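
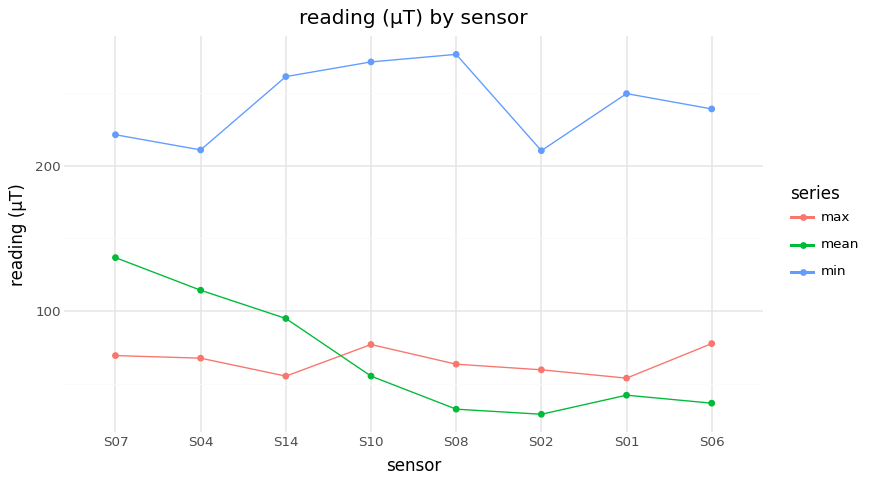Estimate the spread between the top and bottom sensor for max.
≈ 25

Max S06 ≈ 75, min S01 ≈ 50; range ≈ 25.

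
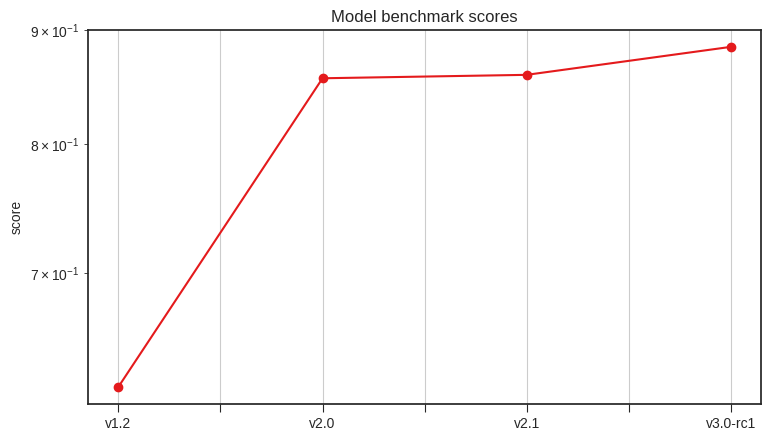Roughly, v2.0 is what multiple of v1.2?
v2.0 ≈ 0.85, v1.2 ≈ 0.60; 0.85/0.60 ≈ 1.42.

≈ 1.42×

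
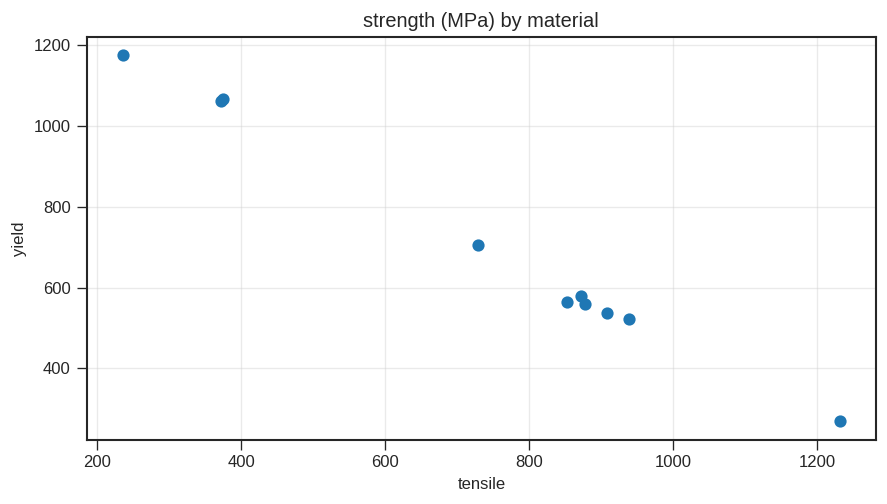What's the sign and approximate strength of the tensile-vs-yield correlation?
negative, strong

Points are negatively correlated; strong (|r| ≈ 1.0).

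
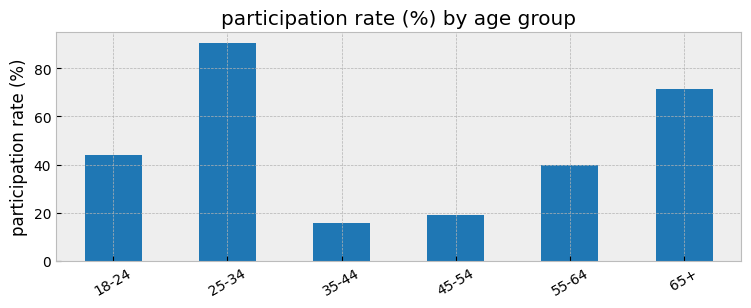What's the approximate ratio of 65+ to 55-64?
65+ ≈ 70, 55-64 ≈ 40; 70/40 ≈ 1.75.

≈ 1.75×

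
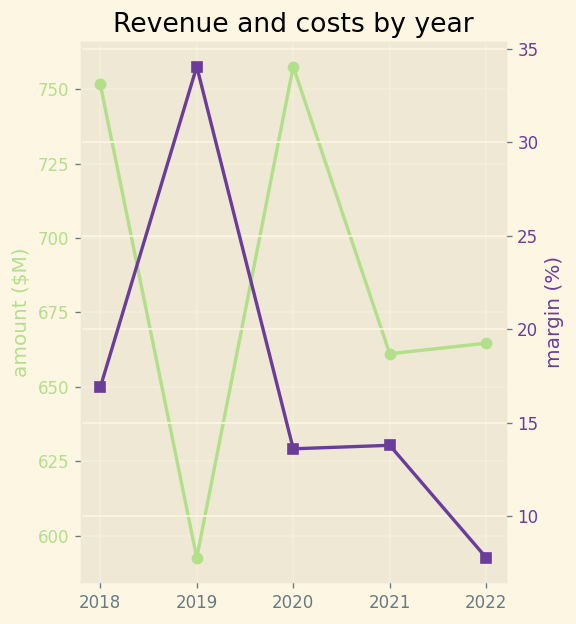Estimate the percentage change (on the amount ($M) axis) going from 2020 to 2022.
≈ -13.2%

2020 ≈ 760, 2022 ≈ 660; (660 − 760) / 760 ≈ -13.2%.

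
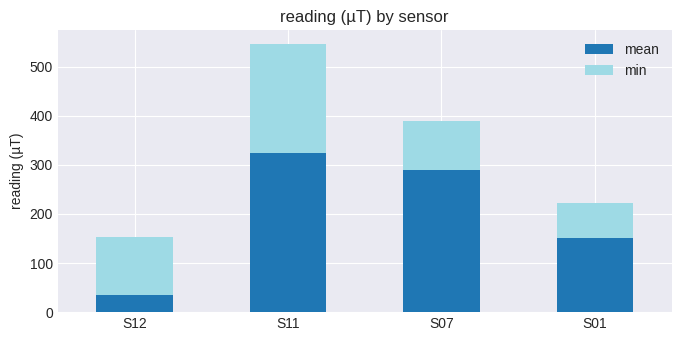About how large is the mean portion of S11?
mean top ≈ 300, bottom ≈ 0; segment ≈ 300.

≈ 300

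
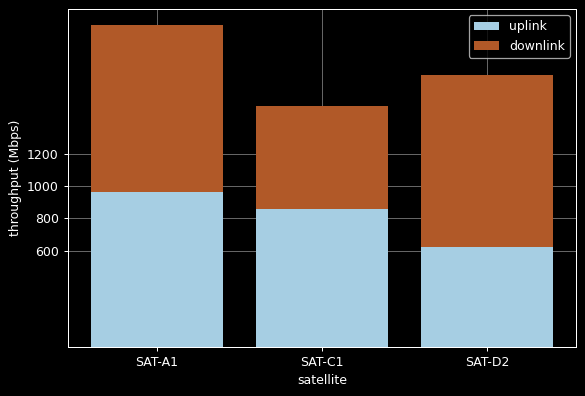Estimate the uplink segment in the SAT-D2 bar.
uplink top ≈ 600, bottom ≈ 0; segment ≈ 600.

≈ 600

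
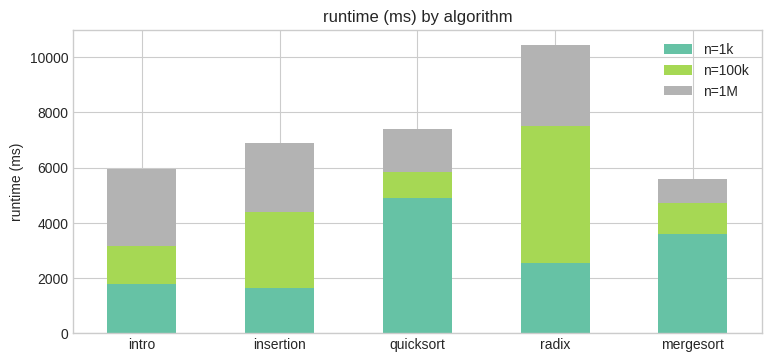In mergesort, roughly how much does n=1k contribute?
n=1k top ≈ 4000, bottom ≈ 0; segment ≈ 4000.

≈ 4000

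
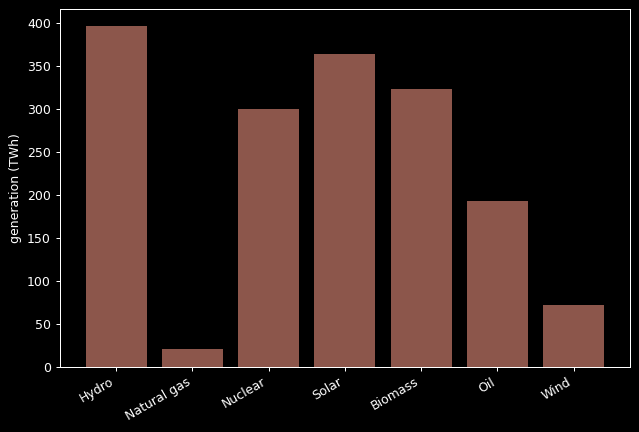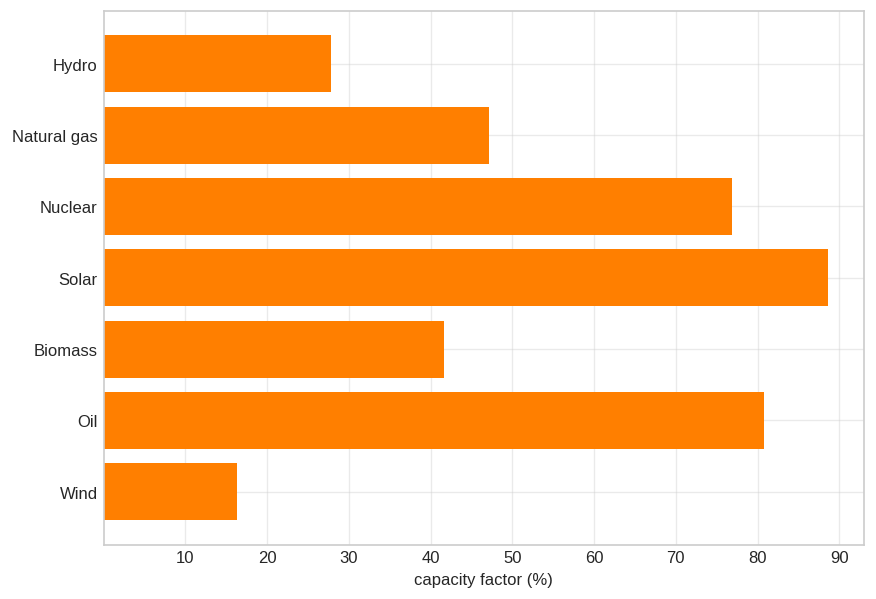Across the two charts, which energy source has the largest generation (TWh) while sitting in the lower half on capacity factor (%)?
Hydro

Chart 2 median capacity factor (%) ≈ 50; below-median energy sources: Hydro, Biomass, Wind. Among those, Hydro has the highest generation (TWh) (≈ 400).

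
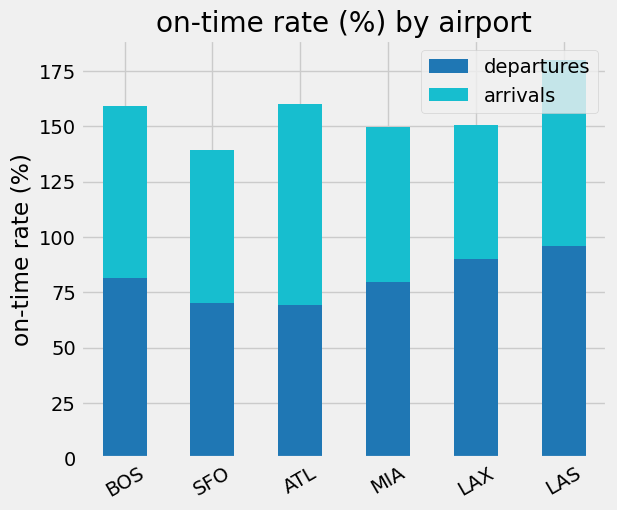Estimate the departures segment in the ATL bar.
departures top ≈ 60, bottom ≈ 0; segment ≈ 60.

≈ 60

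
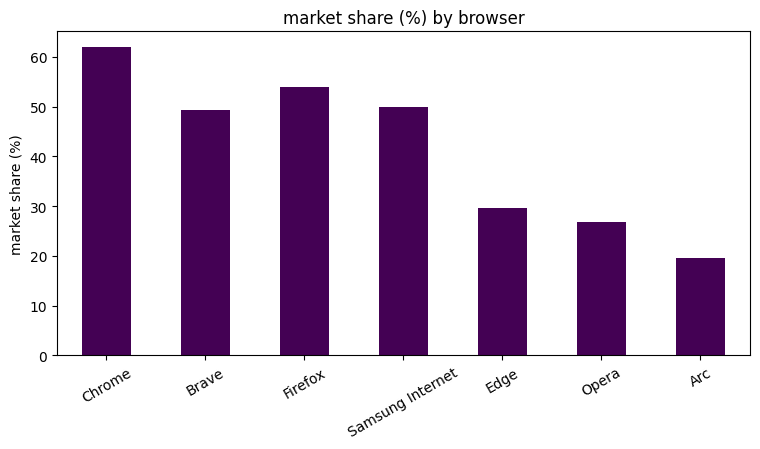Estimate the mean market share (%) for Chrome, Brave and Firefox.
≈ 53

(60 + 50 + 50) / 3 ≈ 53.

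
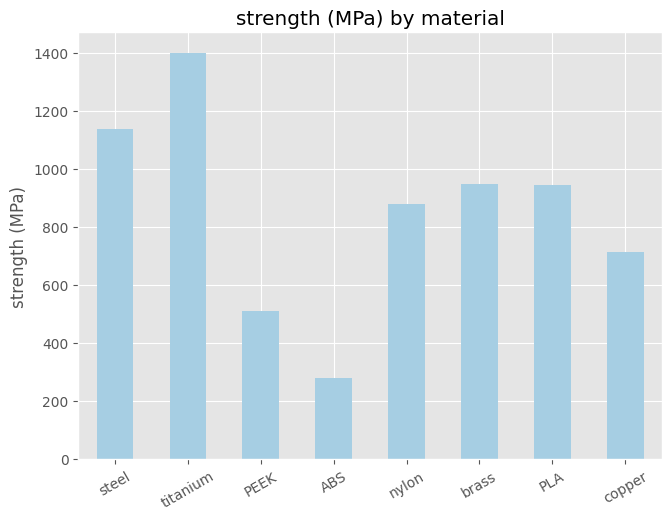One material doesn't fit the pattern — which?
ABS ≈ 200; the rest sit between ≈ 600 and ≈ 1400.

ABS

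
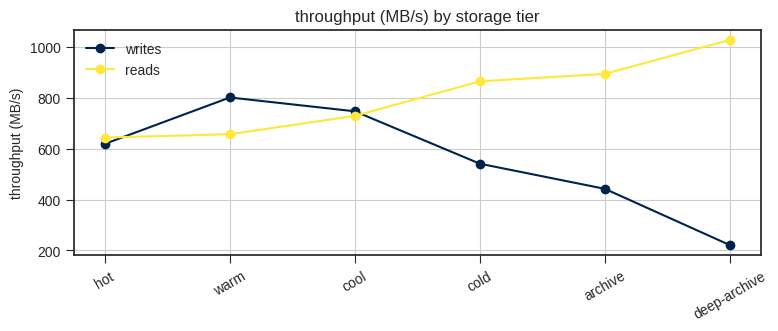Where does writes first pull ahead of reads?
warm

hot: writes ≈ 600 vs reads ≈ 600 (not yet); warm: writes ≈ 800 vs reads ≈ 700 (first crossover).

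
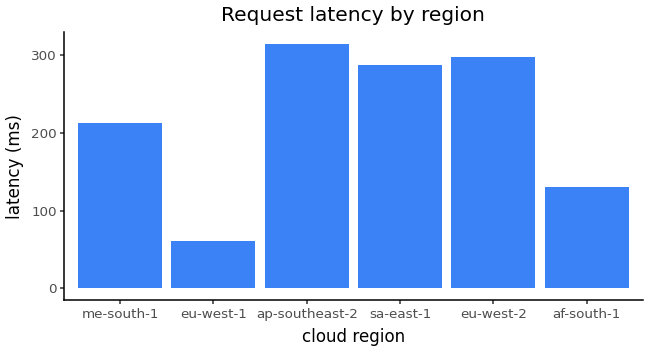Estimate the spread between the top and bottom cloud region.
Max ap-southeast-2 ≈ 300, min eu-west-1 ≈ 50; range ≈ 250.

≈ 250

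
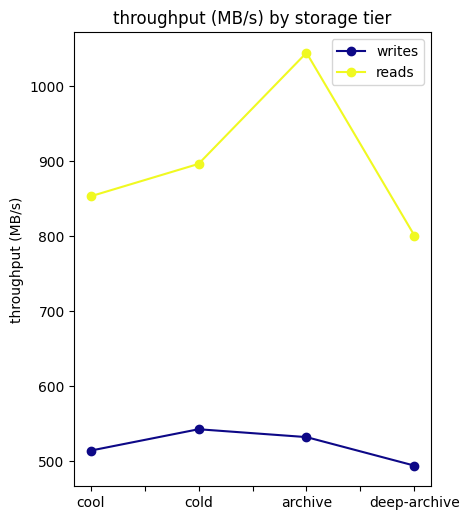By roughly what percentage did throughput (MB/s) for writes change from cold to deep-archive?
≈ -9.1%

cold ≈ 550, deep-archive ≈ 500; (500 − 550) / 550 ≈ -9.1%.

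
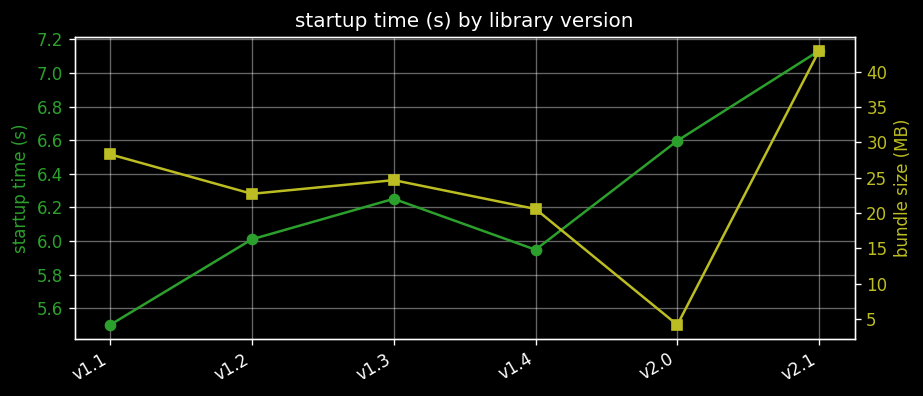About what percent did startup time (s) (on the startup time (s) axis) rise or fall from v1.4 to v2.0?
v1.4 ≈ 6.0, v2.0 ≈ 6.6; (6.6 − 6.0) / 6.0 ≈ +10%.

≈ +10%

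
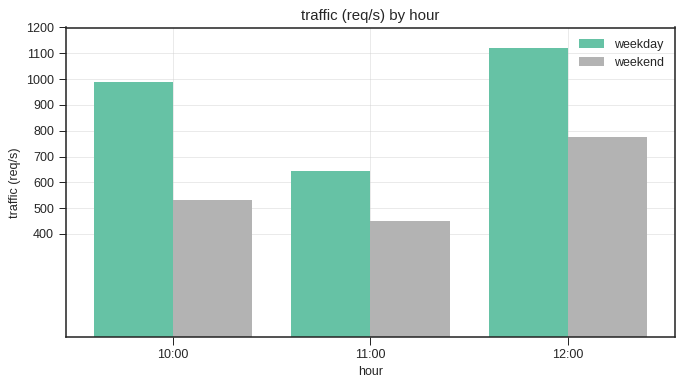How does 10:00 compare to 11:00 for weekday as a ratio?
10:00 ≈ 1000, 11:00 ≈ 600; 1000/600 ≈ 1.67.

≈ 1.67×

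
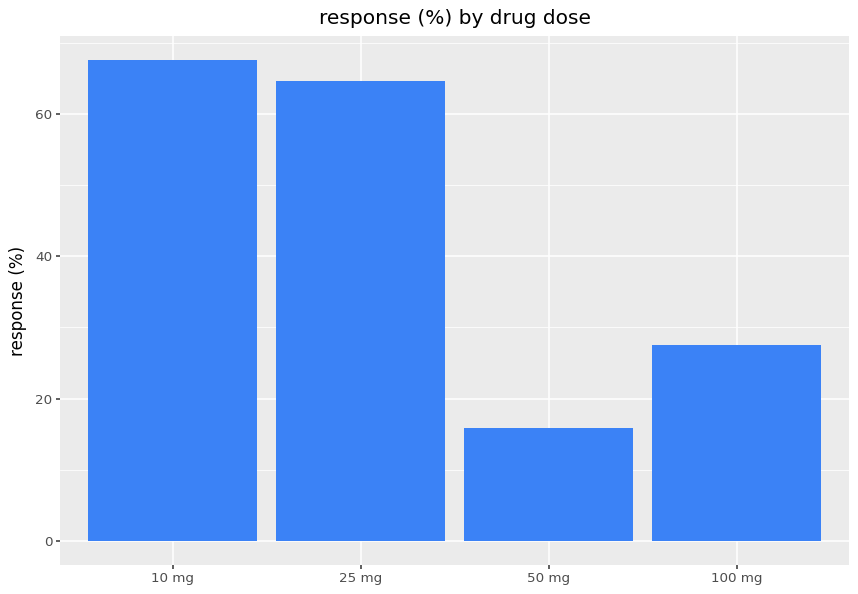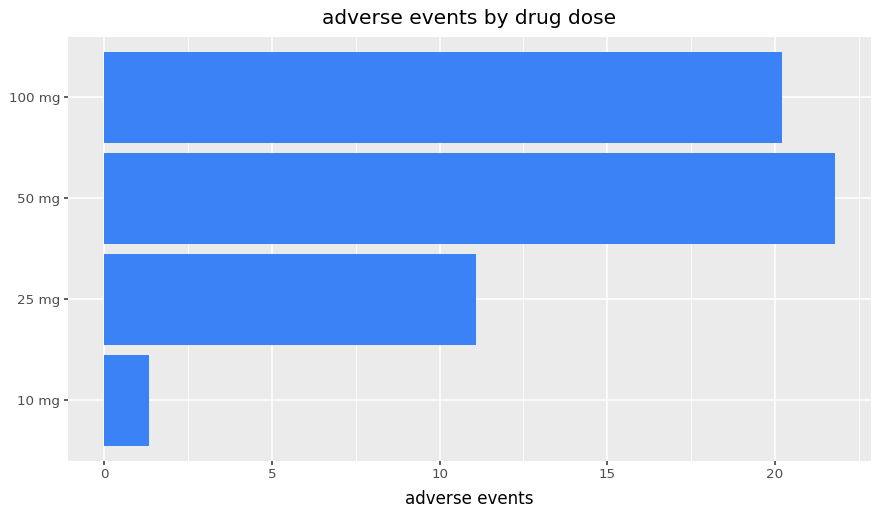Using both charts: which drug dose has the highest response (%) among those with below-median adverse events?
Chart 2 median adverse events ≈ 16; below-median drug doses: 10 mg, 25 mg. Among those, 10 mg has the highest response (%) (≈ 70).

10 mg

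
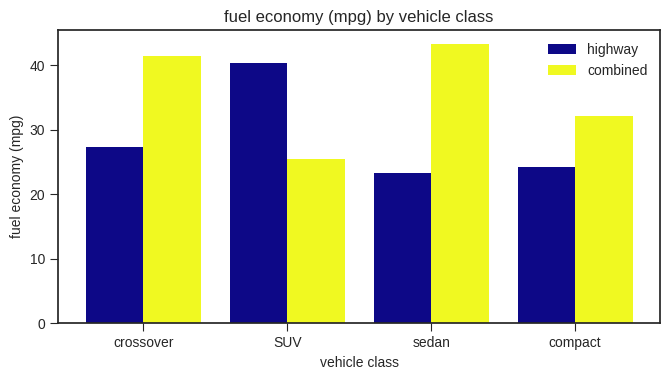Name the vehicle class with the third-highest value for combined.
Top 4 for combined: sedan ≈ 45, crossover ≈ 40, compact ≈ 30, SUV ≈ 25.

compact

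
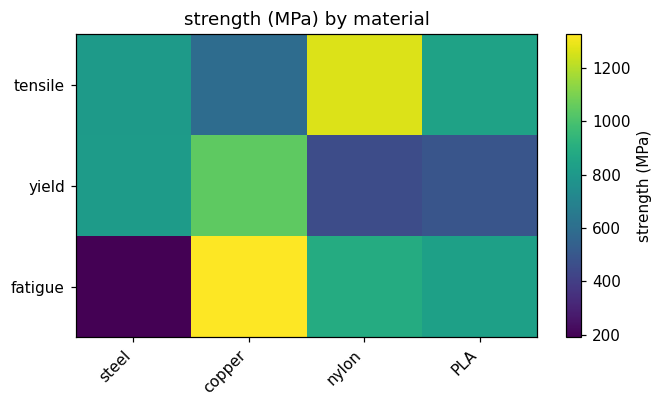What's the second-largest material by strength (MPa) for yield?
steel

Top 3 for yield: copper ≈ 1000, steel ≈ 800, PLA ≈ 500.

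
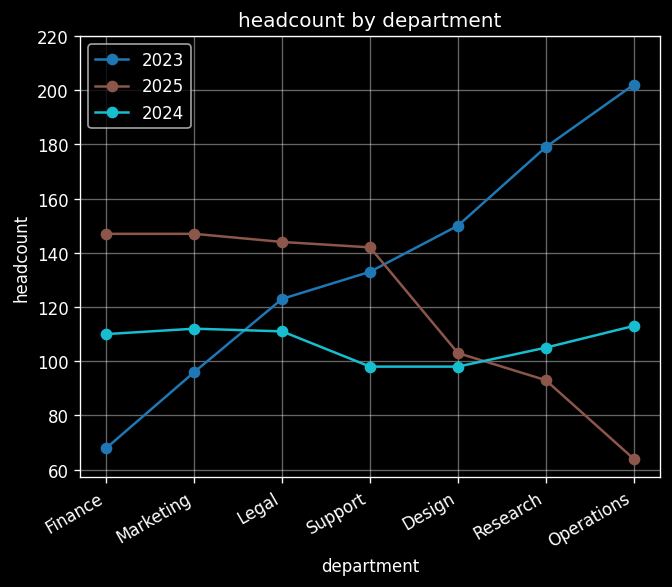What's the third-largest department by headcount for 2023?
Top 4 for 2023: Operations ≈ 200, Research ≈ 180, Design ≈ 160, Support ≈ 140.

Design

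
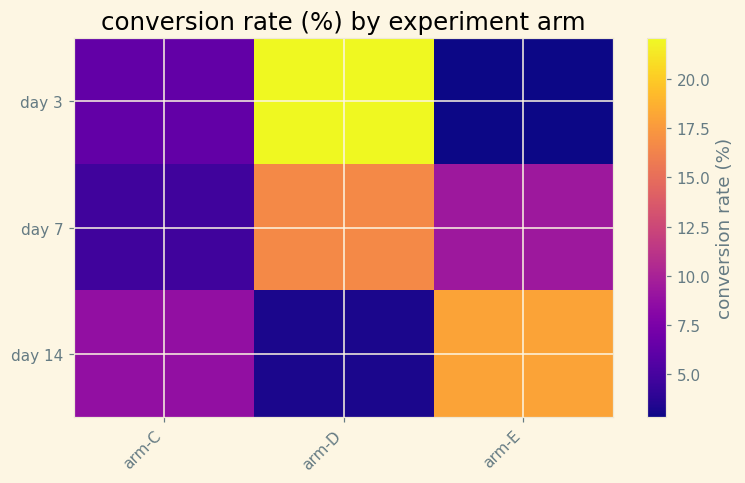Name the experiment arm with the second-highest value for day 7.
Top 3 for day 7: arm-D ≈ 16, arm-E ≈ 10, arm-C ≈ 4.

arm-E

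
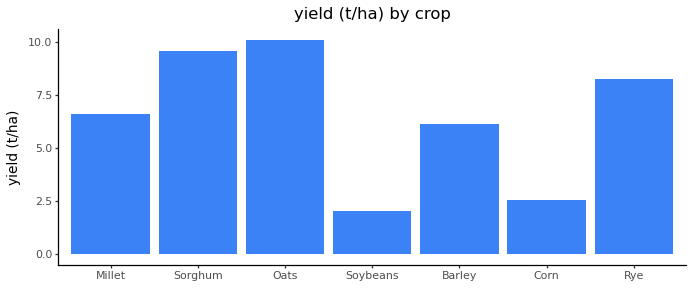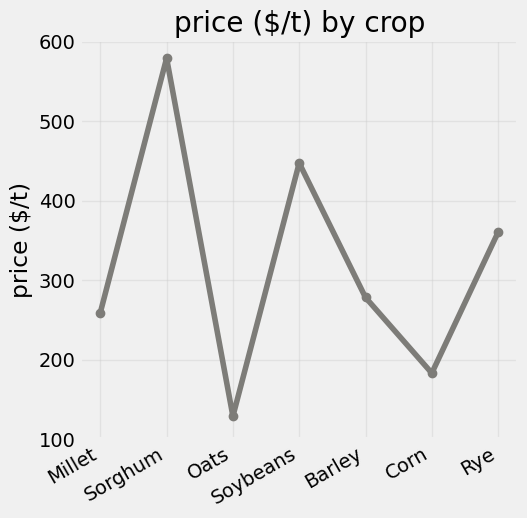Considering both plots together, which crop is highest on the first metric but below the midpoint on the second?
Oats

Chart 2 median price ($/t) ≈ 300; below-median crops: Millet, Oats, Corn. Among those, Oats has the highest yield (t/ha) (≈ 10).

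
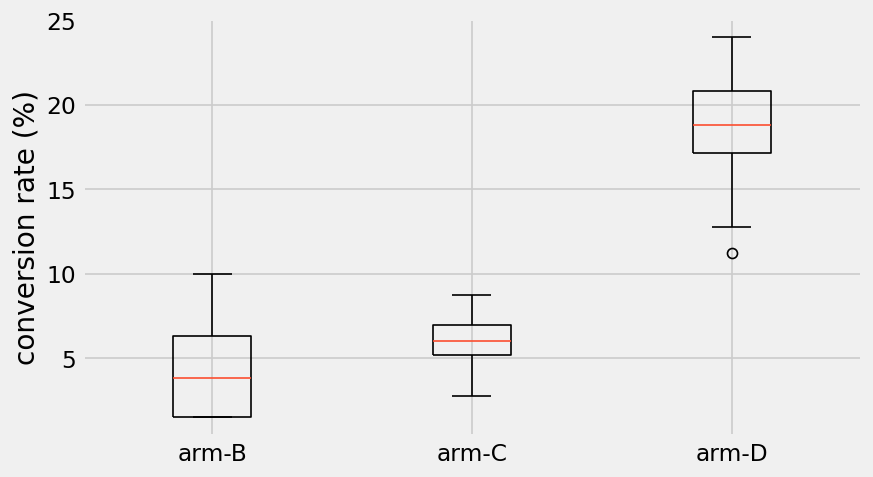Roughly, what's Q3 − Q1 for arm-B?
Q3 ≈ 6, Q1 ≈ 2; IQR ≈ 4.

≈ 4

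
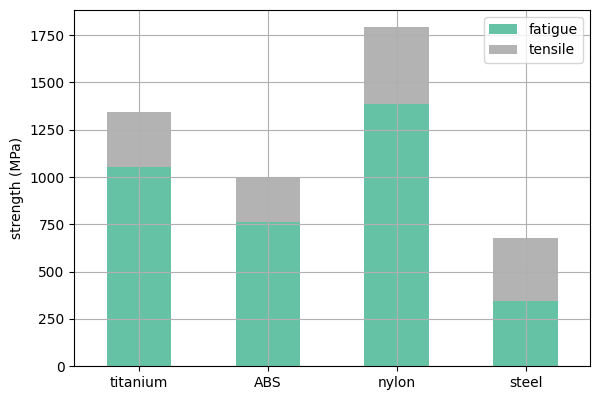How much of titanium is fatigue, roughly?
≈ 1000

fatigue top ≈ 1000, bottom ≈ 0; segment ≈ 1000.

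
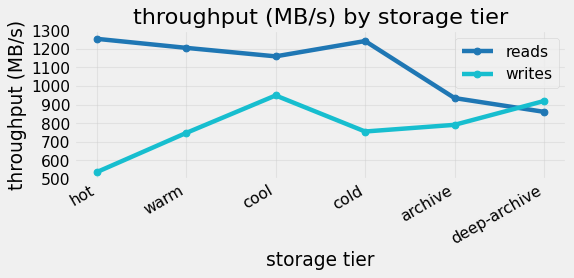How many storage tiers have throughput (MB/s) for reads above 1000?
Above 1000: hot, warm, cool, cold.

4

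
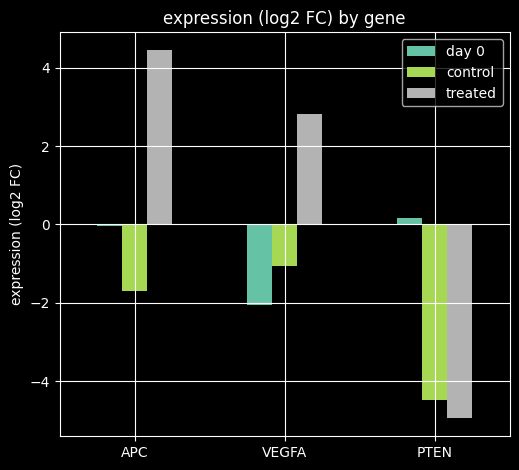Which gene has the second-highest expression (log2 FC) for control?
APC

Top 3 for control: VEGFA ≈ -1, APC ≈ -2, PTEN ≈ -4.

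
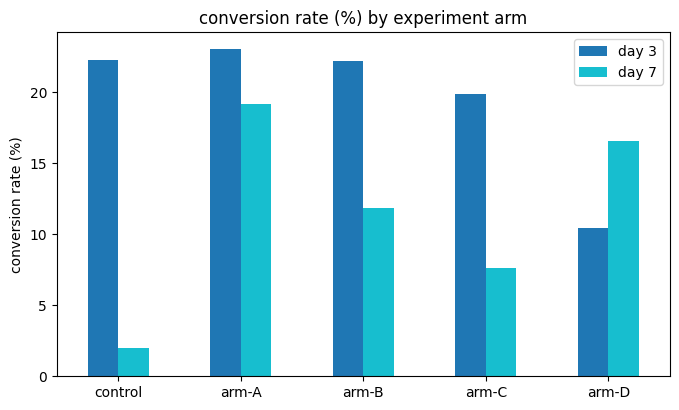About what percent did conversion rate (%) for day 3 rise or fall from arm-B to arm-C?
arm-B ≈ 22, arm-C ≈ 20; (20 − 22) / 22 ≈ -9.1%.

≈ -9.1%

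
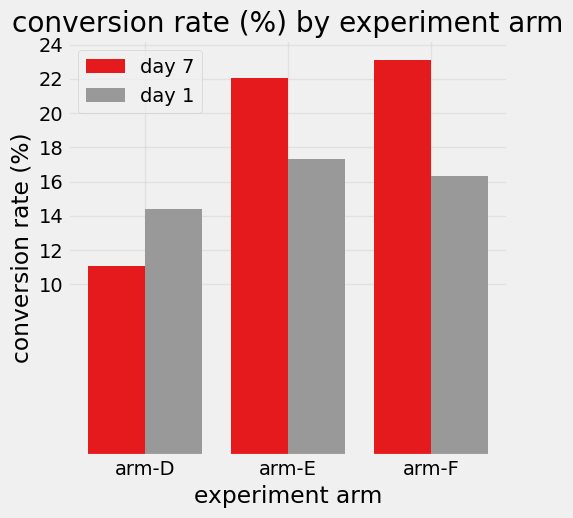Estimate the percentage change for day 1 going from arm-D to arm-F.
arm-D ≈ 14, arm-F ≈ 16; (16 − 14) / 14 ≈ +14.3%.

≈ +14.3%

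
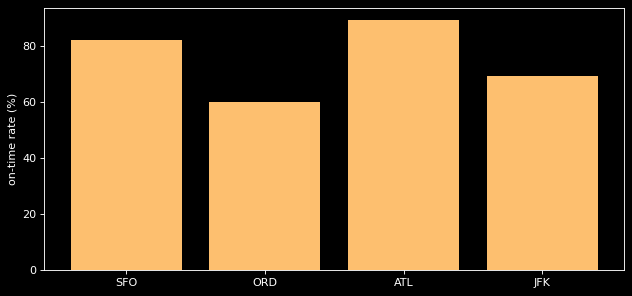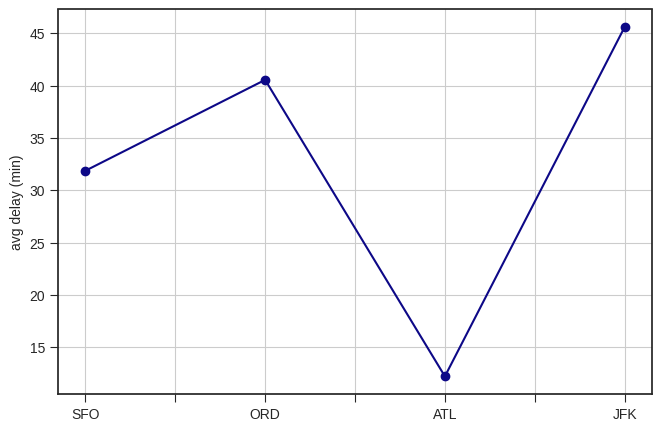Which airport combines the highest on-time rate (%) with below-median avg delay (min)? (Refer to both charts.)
ATL

Chart 2 median avg delay (min) ≈ 35; below-median airports: SFO, ATL. Among those, ATL has the highest on-time rate (%) (≈ 90).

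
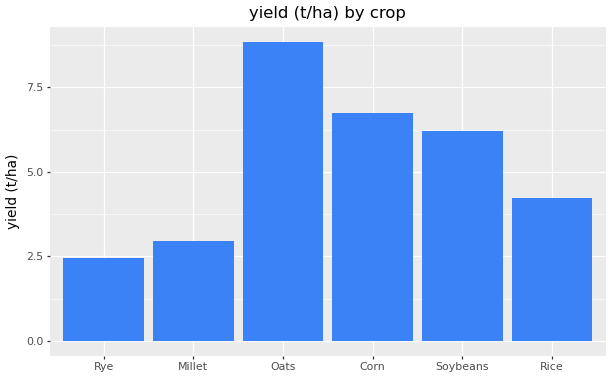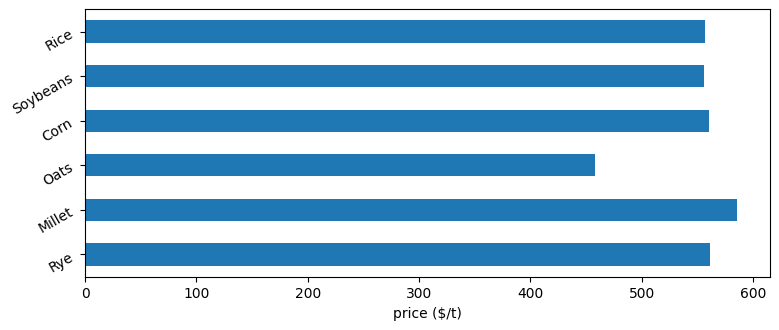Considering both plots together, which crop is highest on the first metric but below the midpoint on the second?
Chart 2 median price ($/t) ≈ 600; below-median crops: Oats, Soybeans, Rice. Among those, Oats has the highest yield (t/ha) (≈ 9).

Oats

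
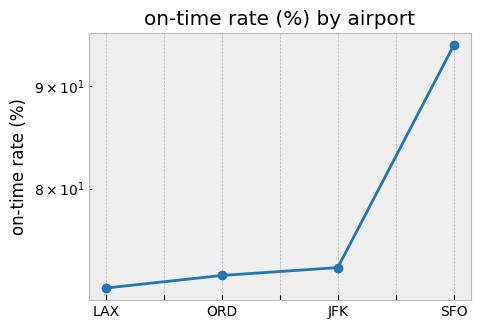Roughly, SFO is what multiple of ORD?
SFO ≈ 94, ORD ≈ 72; 94/72 ≈ 1.31.

≈ 1.31×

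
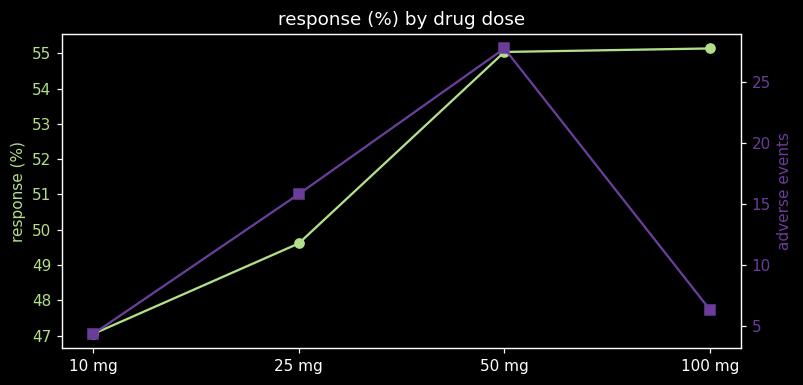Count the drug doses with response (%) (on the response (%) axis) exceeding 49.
Above 49: 25 mg, 50 mg, 100 mg.

3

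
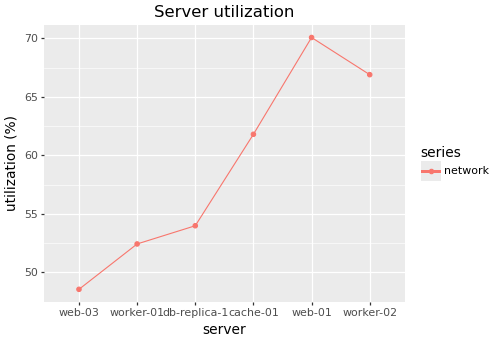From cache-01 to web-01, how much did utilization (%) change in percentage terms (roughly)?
cache-01 ≈ 62, web-01 ≈ 70; (70 − 62) / 62 ≈ +12.9%.

≈ +12.9%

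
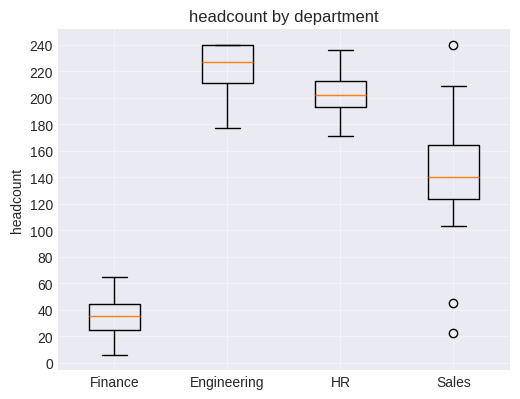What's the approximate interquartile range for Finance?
Q3 ≈ 40, Q1 ≈ 20; IQR ≈ 20.

≈ 20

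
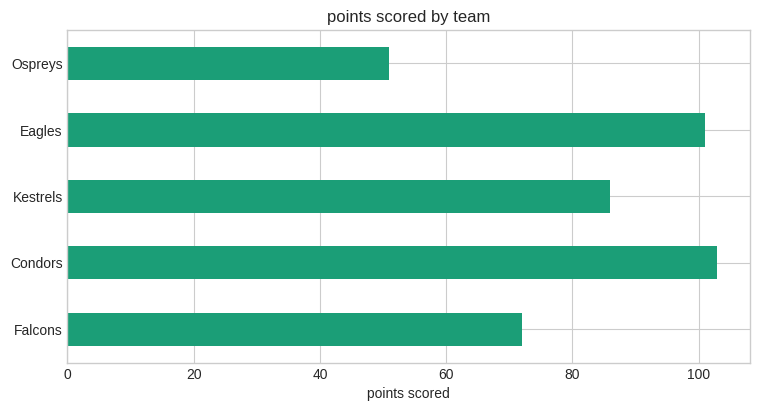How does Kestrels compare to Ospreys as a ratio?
≈ 1.8×

Kestrels ≈ 90, Ospreys ≈ 50; 90/50 ≈ 1.8.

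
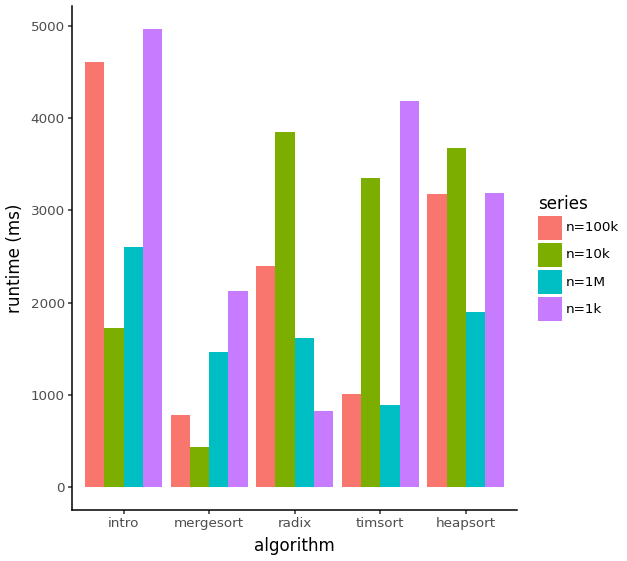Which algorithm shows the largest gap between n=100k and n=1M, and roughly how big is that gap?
intro, ≈ 2000 ms

intro: n=100k ≈ 4500, n=1M ≈ 2500 → gap ≈ 2000. Next-largest (heapsort) is only ≈ 1000.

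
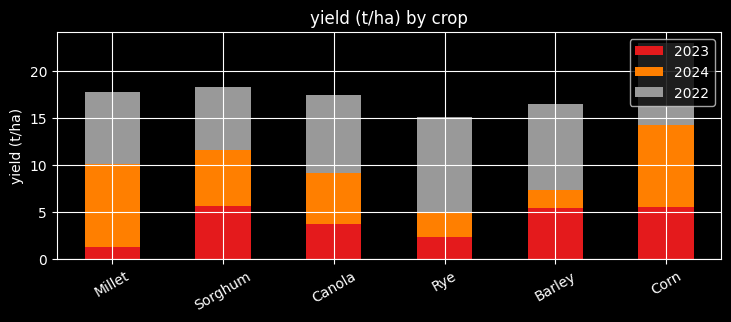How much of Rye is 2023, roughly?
≈ 2

2023 top ≈ 2, bottom ≈ 0; segment ≈ 2.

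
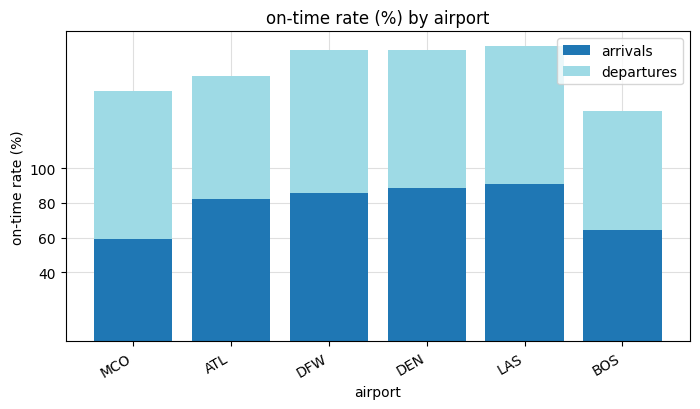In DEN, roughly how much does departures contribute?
departures top ≈ 160, bottom ≈ 80; segment ≈ 80.

≈ 80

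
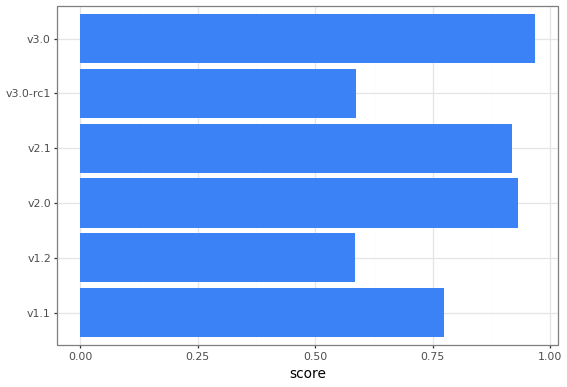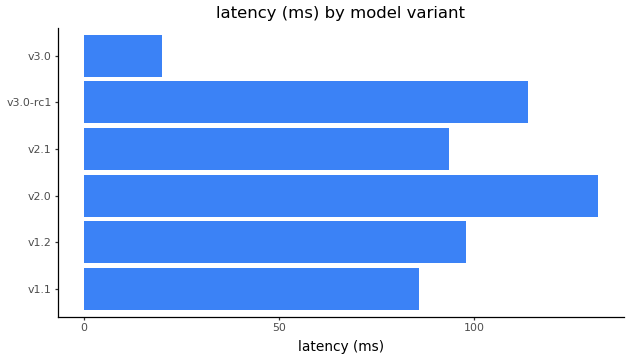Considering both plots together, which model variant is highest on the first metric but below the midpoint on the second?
Chart 2 median latency (ms) ≈ 100; below-median model variants: v1.1, v2.1, v3.0. Among those, v3.0 has the highest score (≈ 1).

v3.0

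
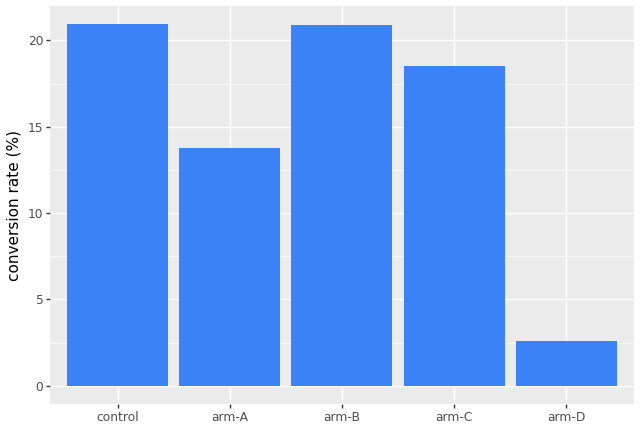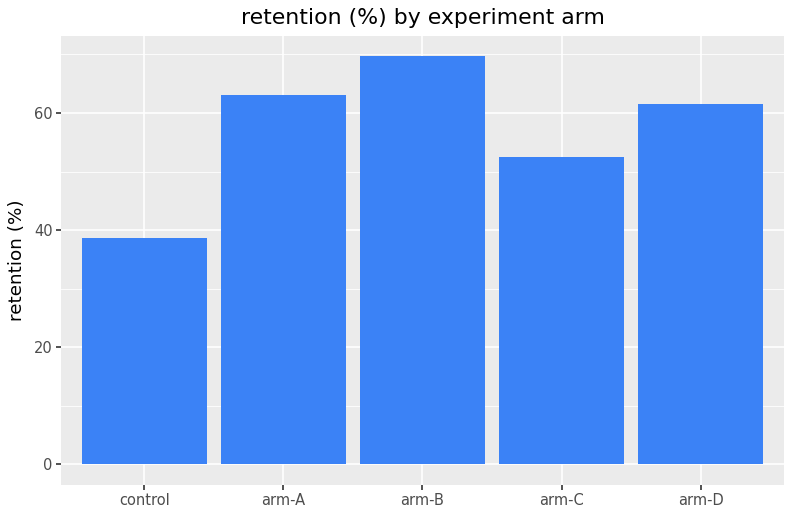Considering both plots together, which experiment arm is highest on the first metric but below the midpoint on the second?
control

Chart 2 median retention (%) ≈ 60; below-median experiment arms: control, arm-C. Among those, control has the highest conversion rate (%) (≈ 20).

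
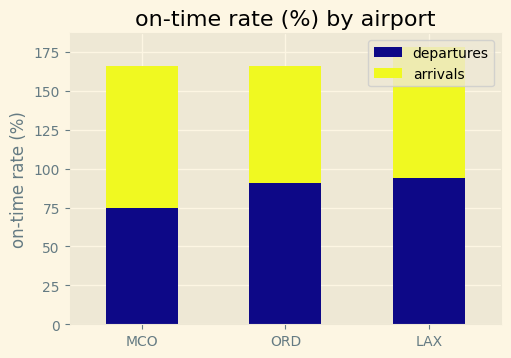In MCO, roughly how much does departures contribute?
≈ 80

departures top ≈ 80, bottom ≈ 0; segment ≈ 80.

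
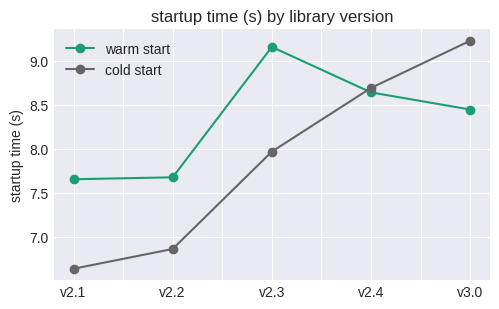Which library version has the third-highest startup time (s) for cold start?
v2.3

Top 4 for cold start: v3.0 ≈ 9.0, v2.4 ≈ 8.5, v2.3 ≈ 8.0, v2.2 ≈ 7.0.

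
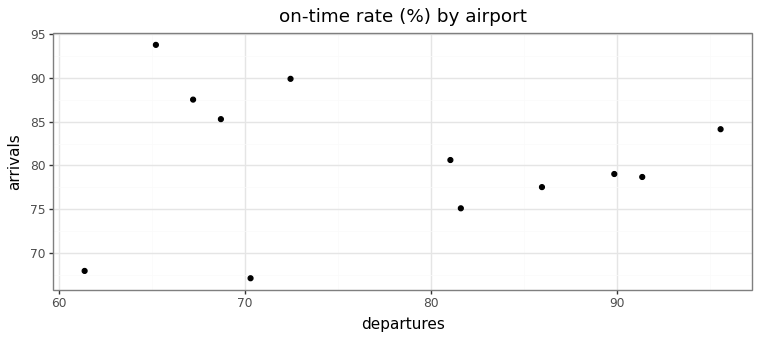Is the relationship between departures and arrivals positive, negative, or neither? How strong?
no clear correlation

Points are roughly uncorrelated; weak (|r| ≈ 0.0).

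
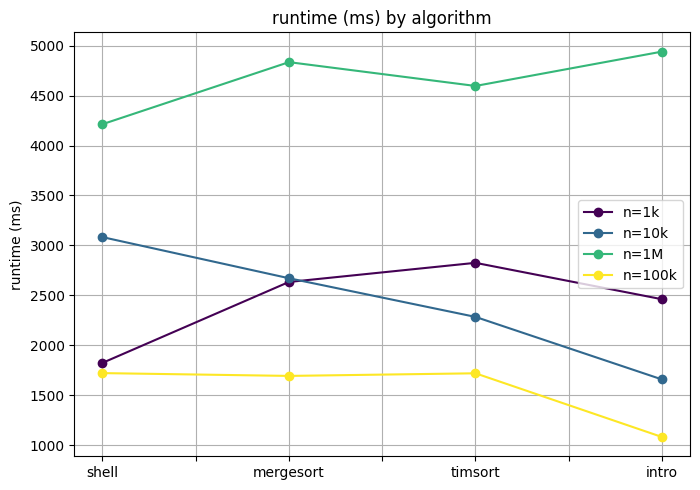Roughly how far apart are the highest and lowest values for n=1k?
≈ 1000

Max timsort ≈ 3000, min shell ≈ 2000; range ≈ 1000.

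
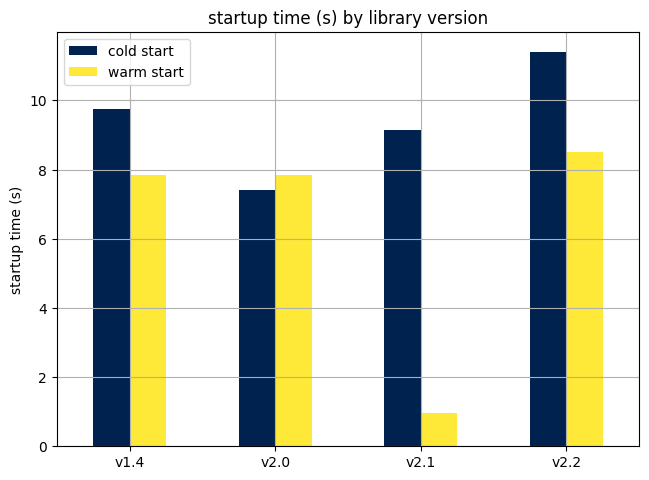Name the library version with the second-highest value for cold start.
Top 3 for cold start: v2.2 ≈ 11, v1.4 ≈ 10, v2.1 ≈ 9.

v1.4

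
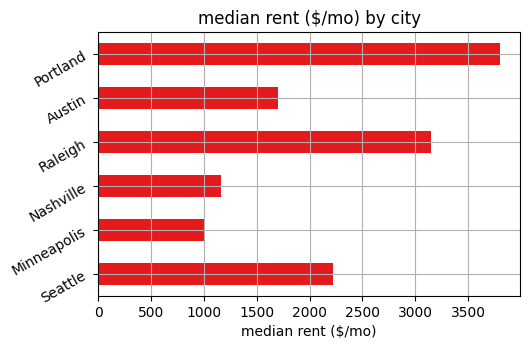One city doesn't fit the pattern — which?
Portland

Portland ≈ 4000; the rest sit between ≈ 1000 and ≈ 3000.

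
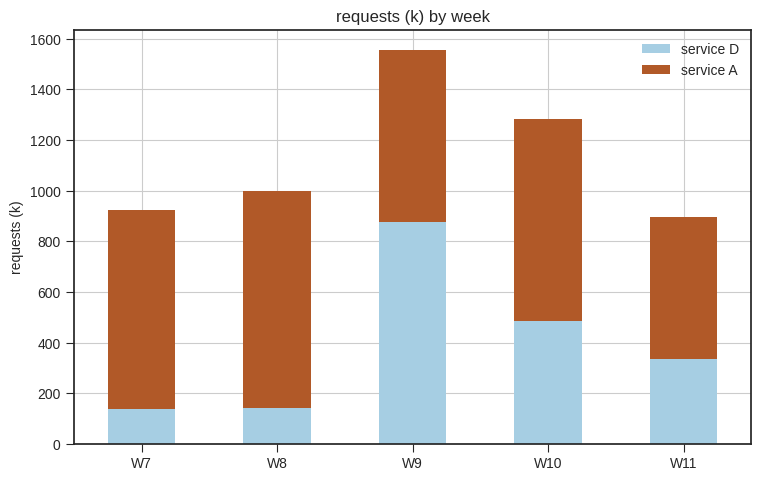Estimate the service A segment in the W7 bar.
≈ 800

service A top ≈ 1000, bottom ≈ 200; segment ≈ 800.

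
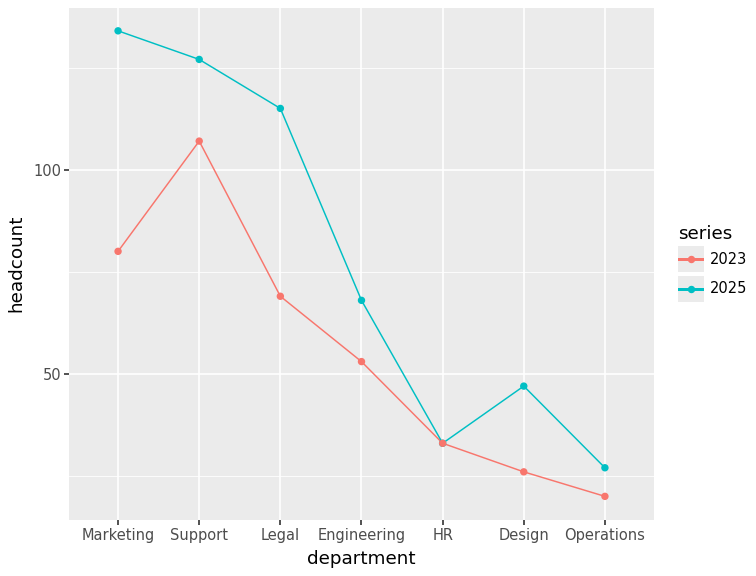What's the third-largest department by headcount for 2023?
Top 4 for 2023: Support ≈ 110, Marketing ≈ 80, Legal ≈ 70, Engineering ≈ 50.

Legal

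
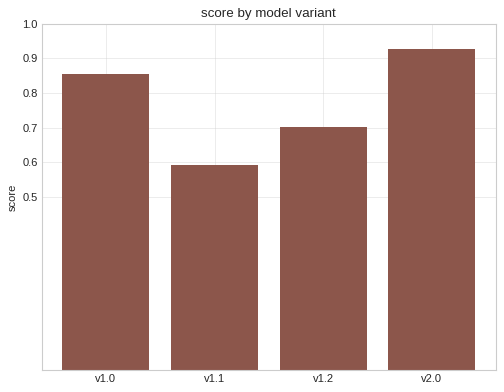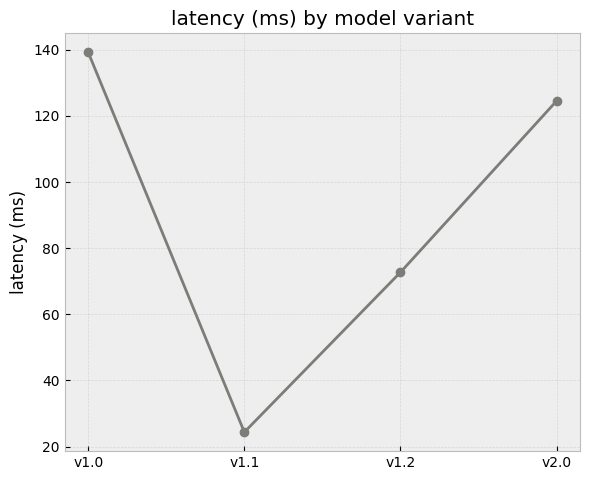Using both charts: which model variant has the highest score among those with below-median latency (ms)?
v1.2

Chart 2 median latency (ms) ≈ 100; below-median model variants: v1.1, v1.2. Among those, v1.2 has the highest score (≈ 0.7).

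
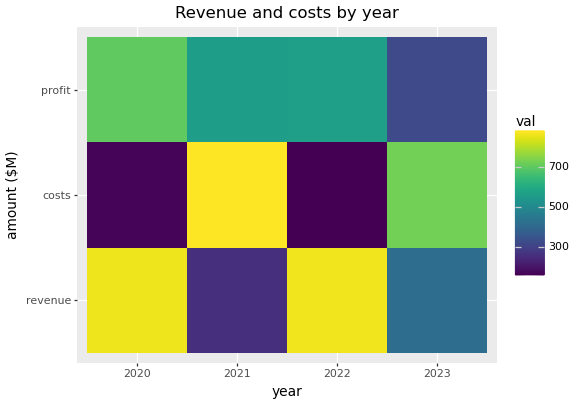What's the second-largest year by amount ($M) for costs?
2023

Top 3 for costs: 2021 ≈ 900, 2023 ≈ 700, 2020 ≈ 200.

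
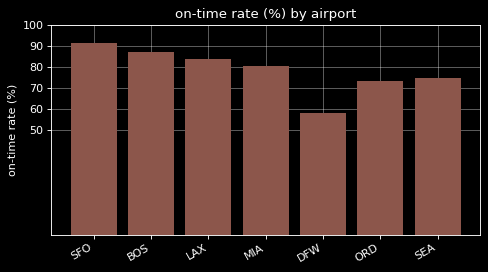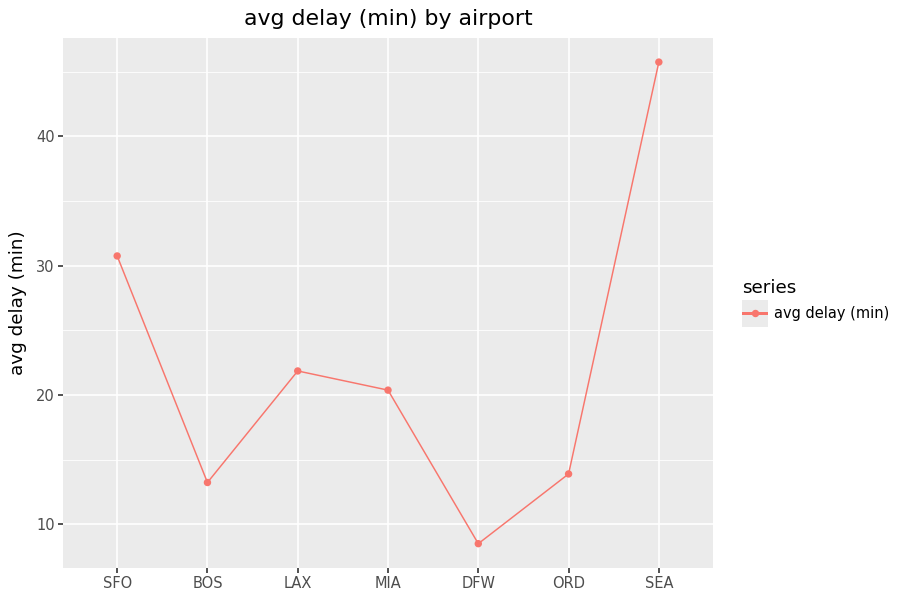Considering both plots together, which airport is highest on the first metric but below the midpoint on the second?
BOS

Chart 2 median avg delay (min) ≈ 20; below-median airports: BOS, DFW, ORD. Among those, BOS has the highest on-time rate (%) (≈ 90).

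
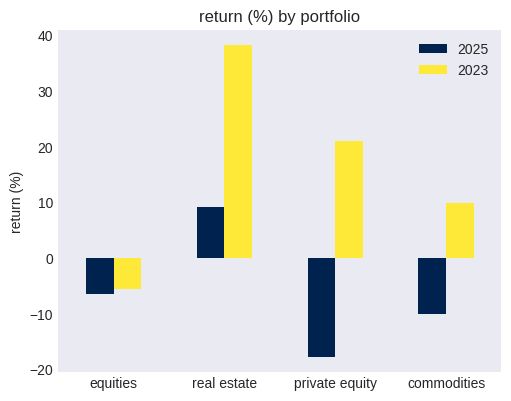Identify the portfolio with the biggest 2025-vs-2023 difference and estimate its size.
private equity: 2025 ≈ -20, 2023 ≈ 20 → gap ≈ 40. Next-largest (real estate) is only ≈ 30.

private equity, ≈ 40 %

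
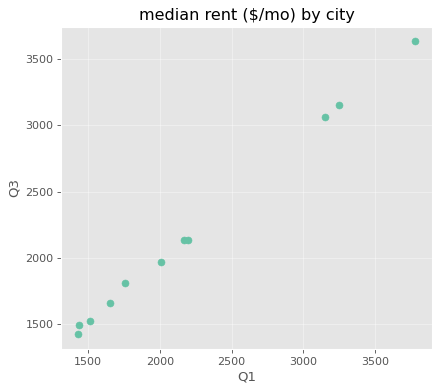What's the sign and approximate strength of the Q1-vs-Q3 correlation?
positive, strong

Points are positively correlated; strong (|r| ≈ 1.0).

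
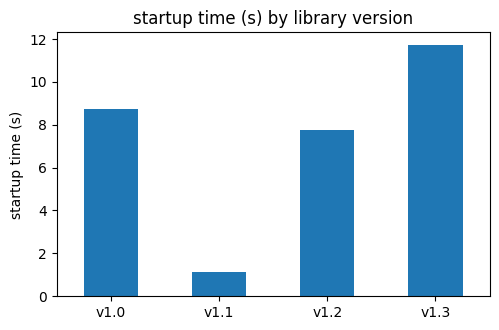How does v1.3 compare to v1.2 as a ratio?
v1.3 ≈ 12, v1.2 ≈ 8; 12/8 ≈ 1.5.

≈ 1.5×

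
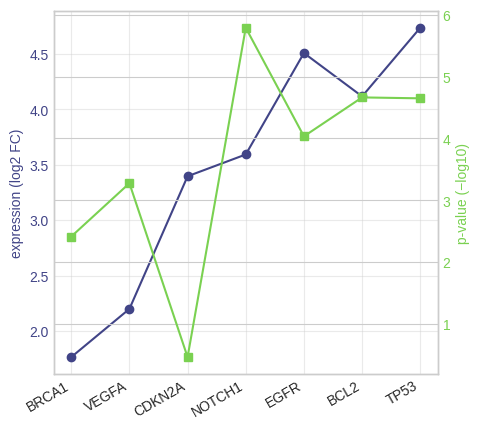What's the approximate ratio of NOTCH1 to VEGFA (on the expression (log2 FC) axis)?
NOTCH1 ≈ 3.5, VEGFA ≈ 2.0; 3.5/2.0 ≈ 1.75.

≈ 1.75×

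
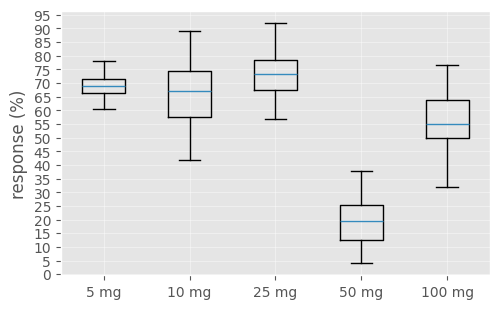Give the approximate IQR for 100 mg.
≈ 15

Q3 ≈ 65, Q1 ≈ 50; IQR ≈ 15.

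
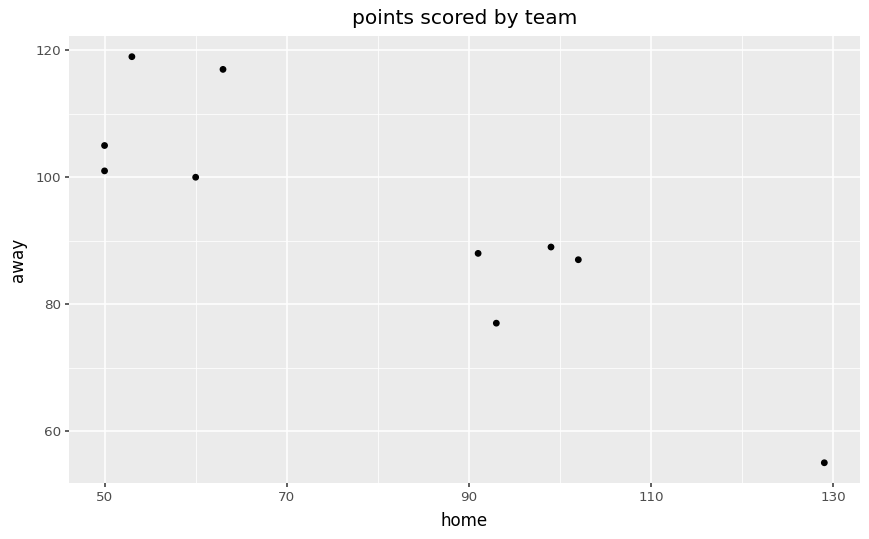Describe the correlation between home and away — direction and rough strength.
Points are negatively correlated; strong (|r| ≈ 0.9).

negative, strong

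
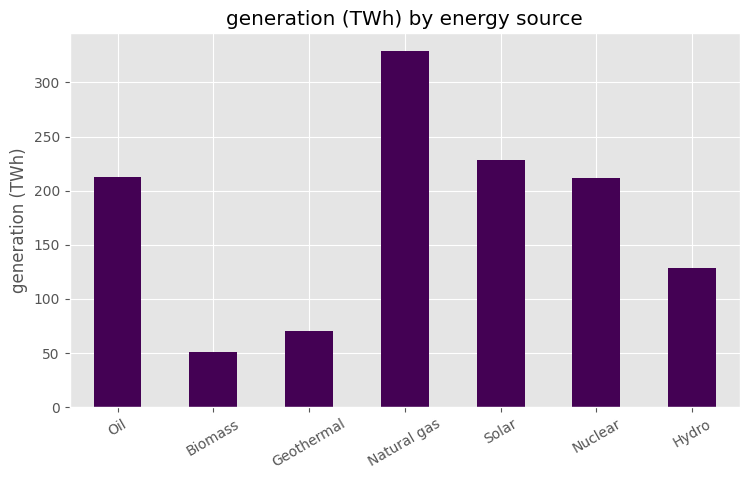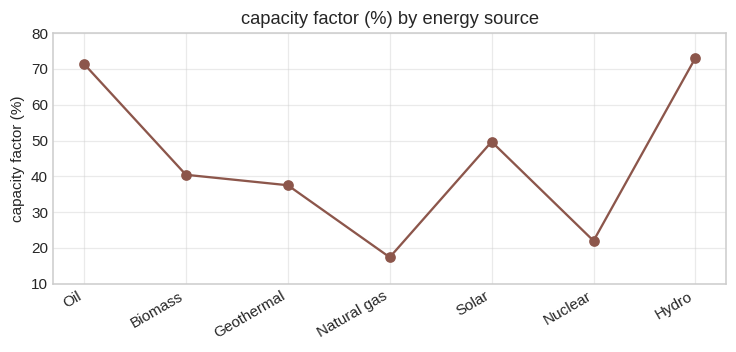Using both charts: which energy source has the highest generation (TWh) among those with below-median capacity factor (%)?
Natural gas

Chart 2 median capacity factor (%) ≈ 40; below-median energy sources: Geothermal, Natural gas, Nuclear. Among those, Natural gas has the highest generation (TWh) (≈ 350).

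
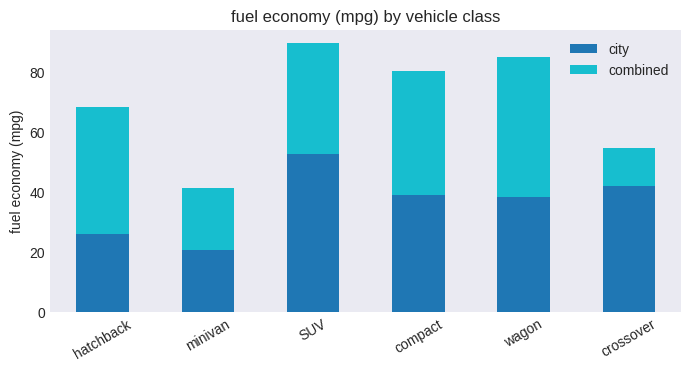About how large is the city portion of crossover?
≈ 40

city top ≈ 40, bottom ≈ 0; segment ≈ 40.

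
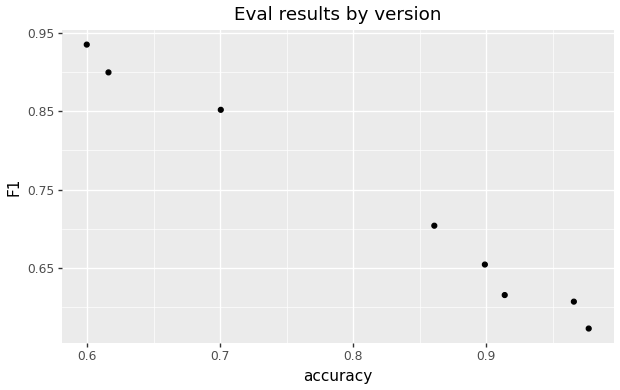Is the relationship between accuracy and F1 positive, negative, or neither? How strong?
Points are negatively correlated; strong (|r| ≈ 1.0).

negative, strong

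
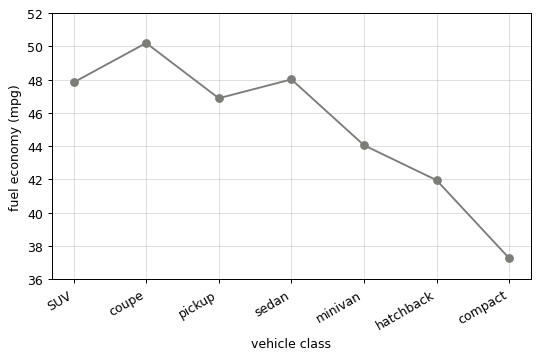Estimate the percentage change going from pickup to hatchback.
≈ -8.7%

pickup ≈ 46, hatchback ≈ 42; (42 − 46) / 46 ≈ -8.7%.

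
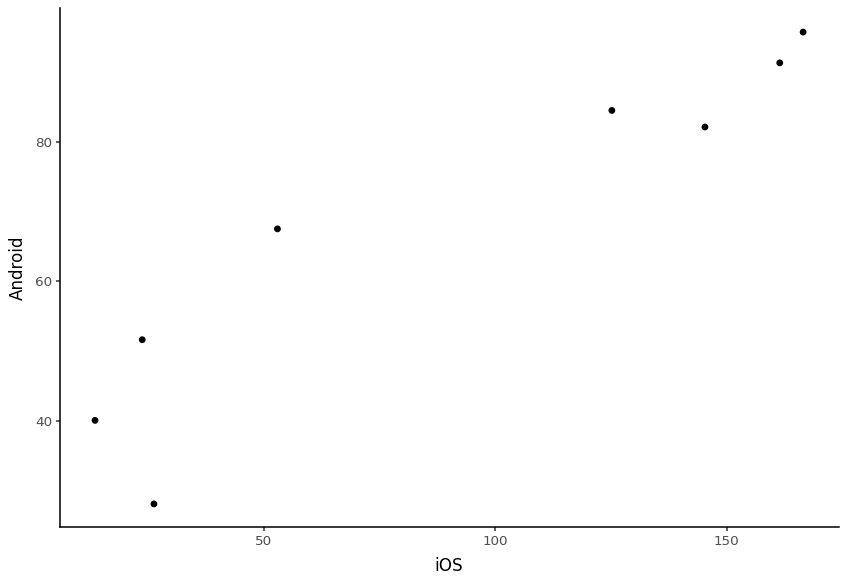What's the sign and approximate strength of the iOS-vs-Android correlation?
Points are positively correlated; strong (|r| ≈ 0.9).

positive, strong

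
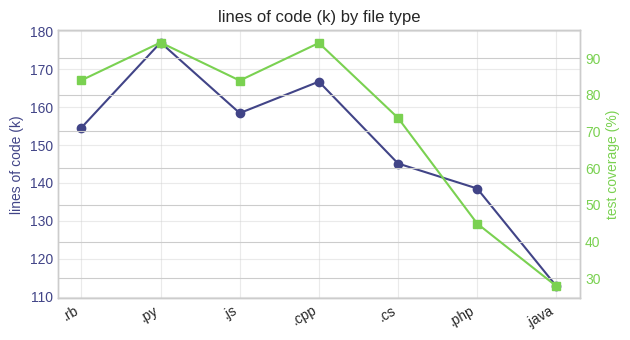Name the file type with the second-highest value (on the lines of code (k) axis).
Top 3 (on the lines of code (k) axis): .py ≈ 180, .cpp ≈ 170, .js ≈ 160.

.cpp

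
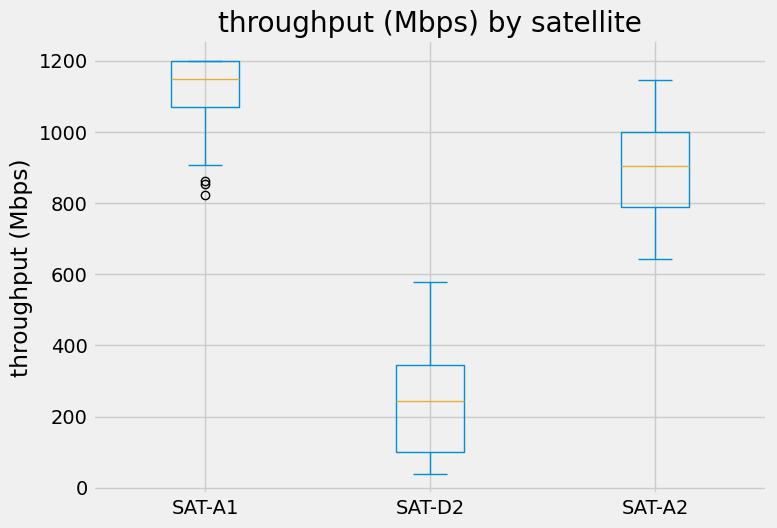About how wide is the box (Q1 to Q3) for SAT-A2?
Q3 ≈ 1000, Q1 ≈ 800; IQR ≈ 200.

≈ 200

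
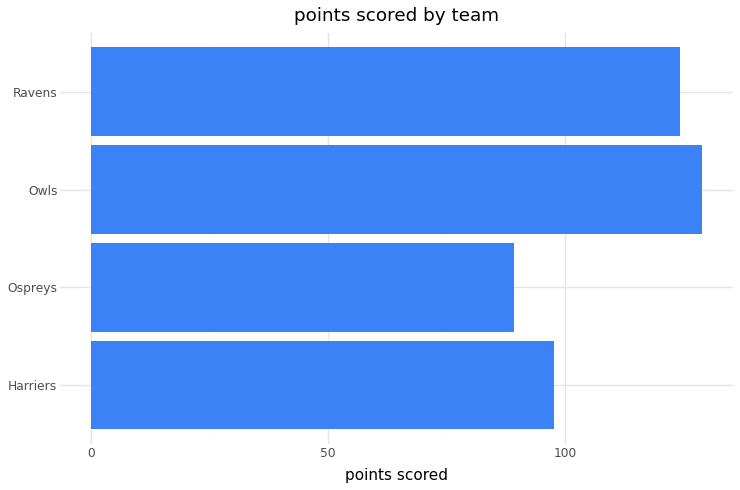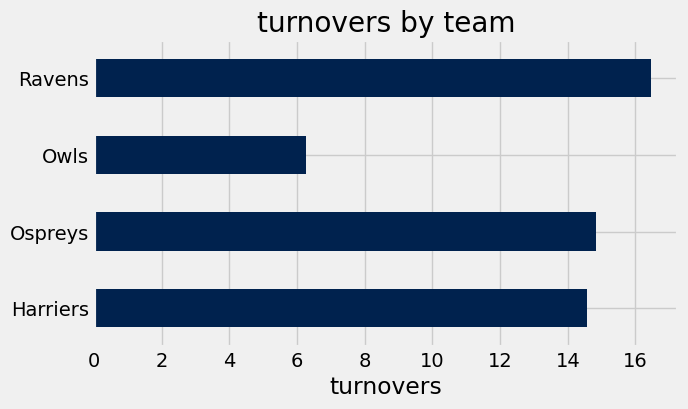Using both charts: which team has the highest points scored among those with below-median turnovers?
Owls

Chart 2 median turnovers ≈ 14; below-median teams: Harriers, Owls. Among those, Owls has the highest points scored (≈ 120).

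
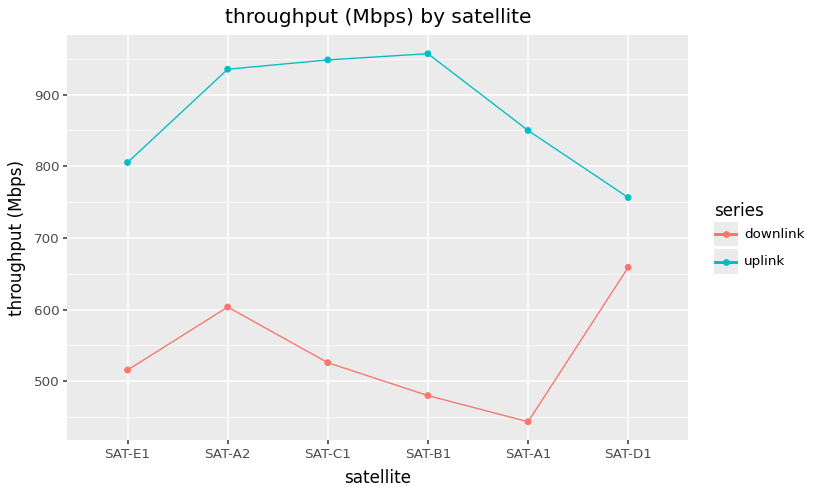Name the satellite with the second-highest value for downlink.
Top 3 for downlink: SAT-D1 ≈ 650, SAT-A2 ≈ 600, SAT-C1 ≈ 550.

SAT-A2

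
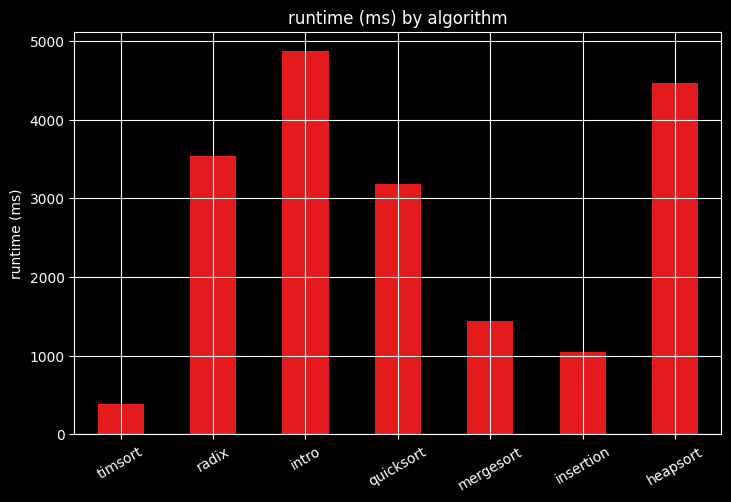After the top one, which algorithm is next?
heapsort

Top 3: intro ≈ 5000, heapsort ≈ 4500, radix ≈ 3500.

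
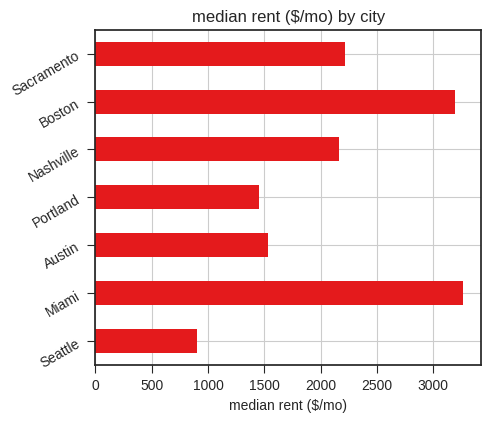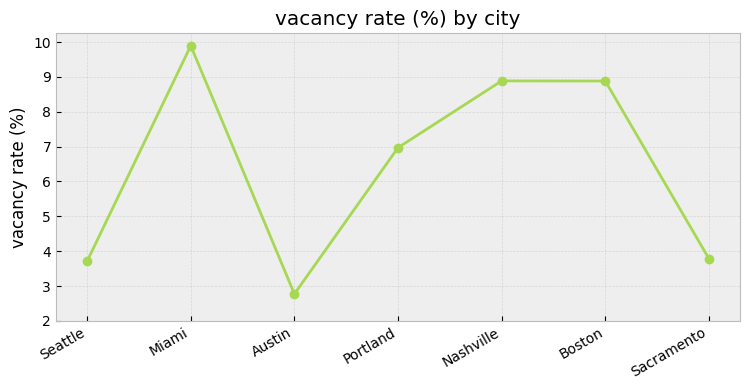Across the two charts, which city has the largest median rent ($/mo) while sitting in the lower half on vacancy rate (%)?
Chart 2 median vacancy rate (%) ≈ 7; below-median cities: Seattle, Austin, Sacramento. Among those, Sacramento has the highest median rent ($/mo) (≈ 2000).

Sacramento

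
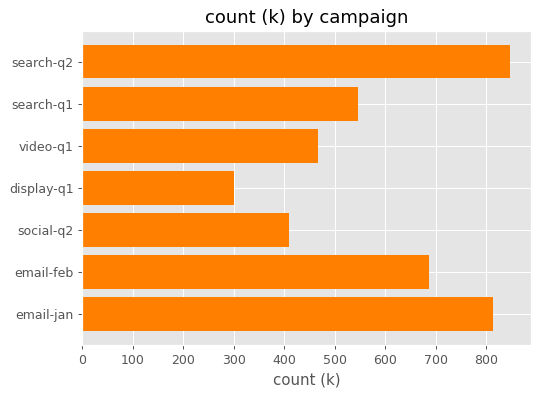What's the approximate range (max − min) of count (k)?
≈ 500

Max search-q2 ≈ 800, min display-q1 ≈ 300; range ≈ 500.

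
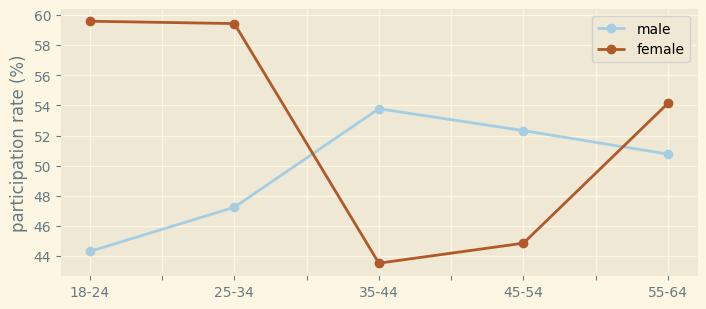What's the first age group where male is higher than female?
25-34: male ≈ 48 vs female ≈ 60 (not yet); 35-44: male ≈ 54 vs female ≈ 44 (first crossover).

35-44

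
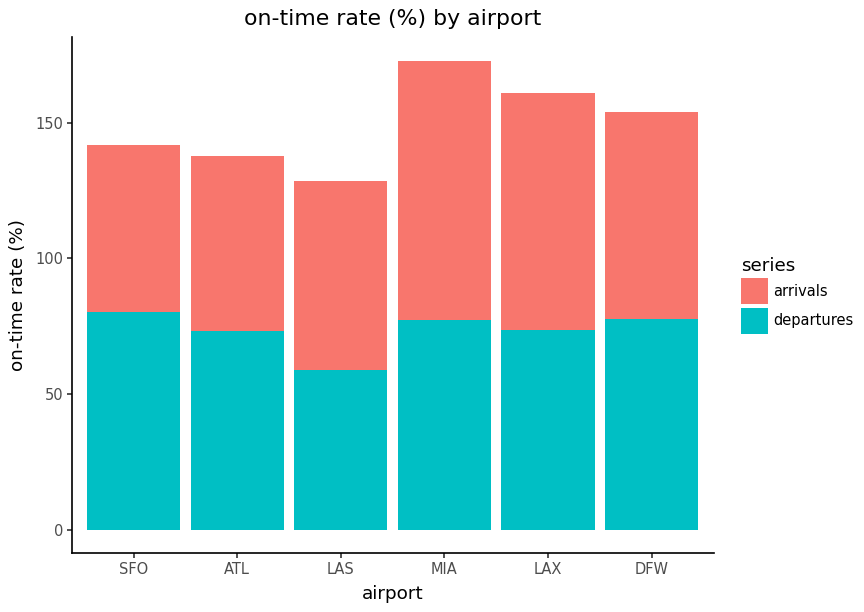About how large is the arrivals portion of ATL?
≈ 60

arrivals top ≈ 140, bottom ≈ 80; segment ≈ 60.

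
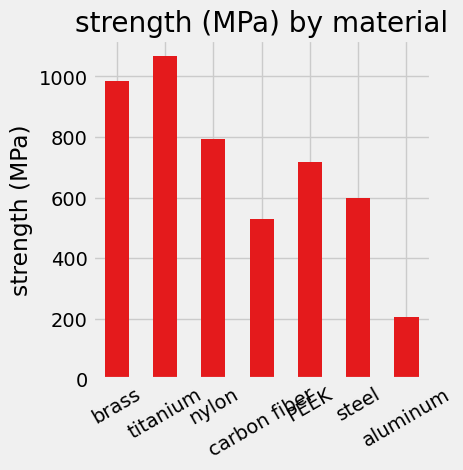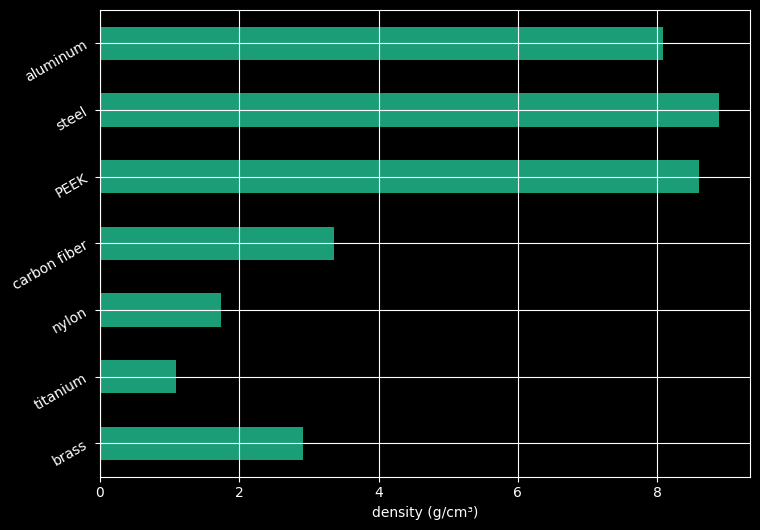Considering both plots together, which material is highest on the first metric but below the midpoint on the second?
titanium

Chart 2 median density (g/cm³) ≈ 3; below-median materials: brass, titanium, nylon. Among those, titanium has the highest strength (MPa) (≈ 1100).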